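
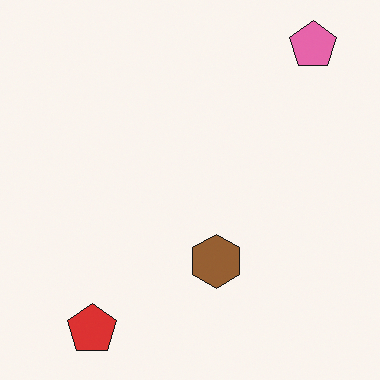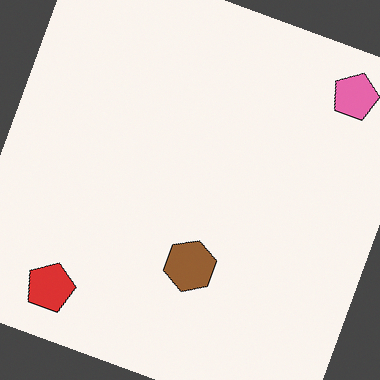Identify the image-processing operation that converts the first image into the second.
The transformation is: rotated clockwise by a moderate amount.

Every shape is tilted by the same angle and the image corners show triangular fill wedges — a whole-image rotation by a non-right angle.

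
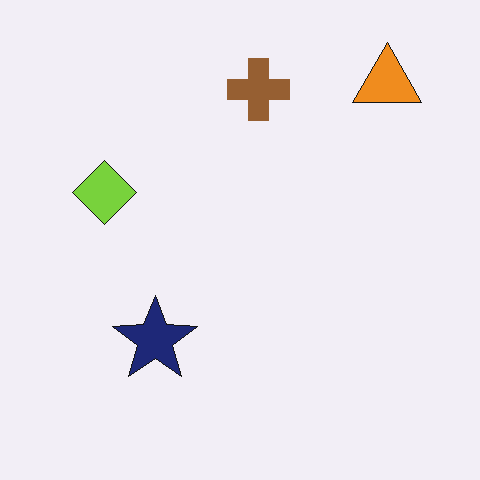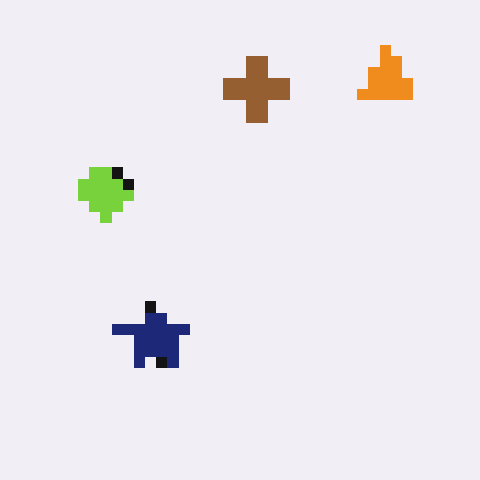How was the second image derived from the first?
This is the original image coarsely pixelated.

Shapes are reduced to large square blocks; fine edges and outlines are lost — a downscale-then-upscale (mosaic) effect.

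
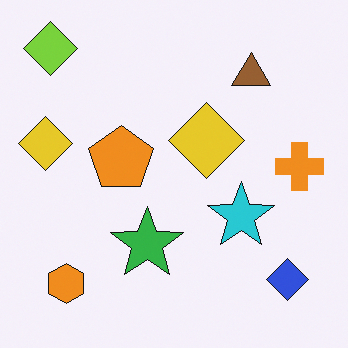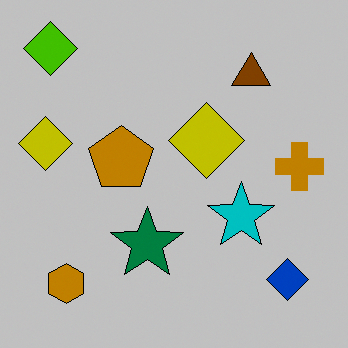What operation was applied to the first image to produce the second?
The second image is the first heavily posterized to just a handful of flat colors.

Each flat color has snapped to a coarser quantized level — most visibly, the near-white background has dropped to a flat grey.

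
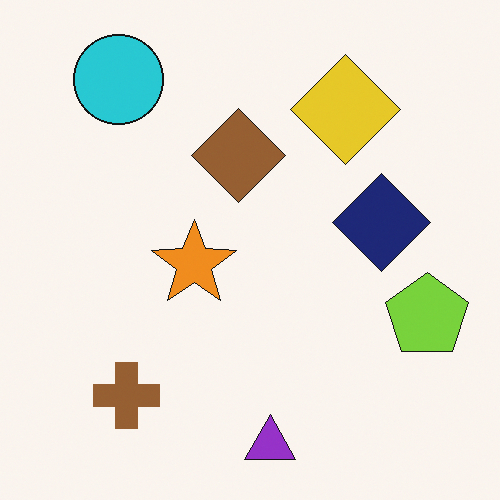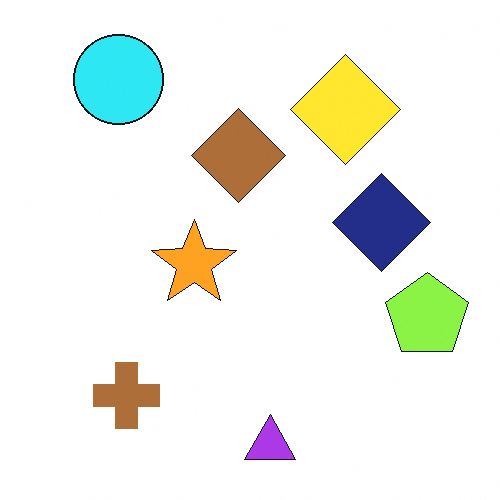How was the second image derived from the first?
It was brightened a little.

Every pixel — background and shapes alike — is uniformly brightened.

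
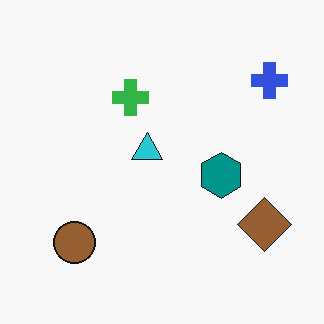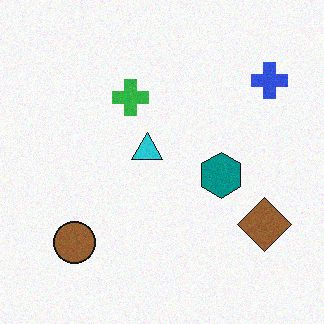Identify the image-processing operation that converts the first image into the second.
It was degraded with light additive noise.

Random speckle covers the whole image, including the flat background.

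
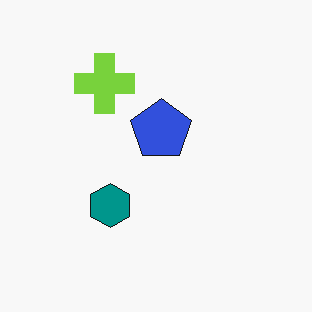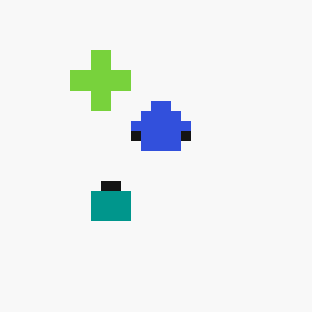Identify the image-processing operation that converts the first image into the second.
It was coarsely pixelated.

Shapes are reduced to large square blocks; fine edges and outlines are lost — a downscale-then-upscale (mosaic) effect.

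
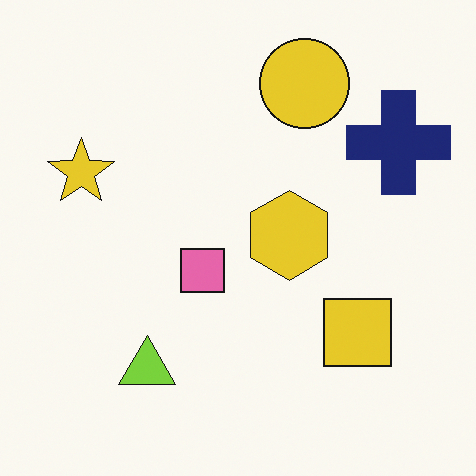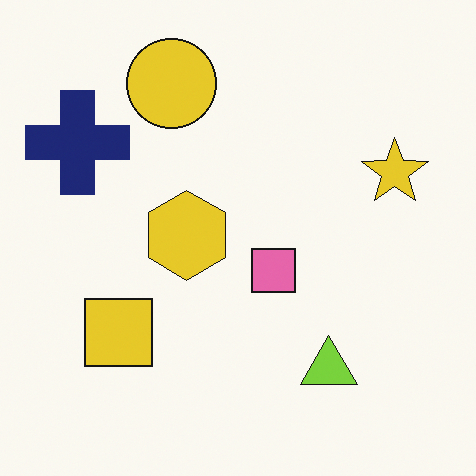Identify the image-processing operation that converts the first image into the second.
The second image is the first flipped horizontally (left ↔ right).

The navy cross is in the top-right of the first image and the top-left of the second — shapes on opposite sides of the vertical midline have swapped in a mirror flip.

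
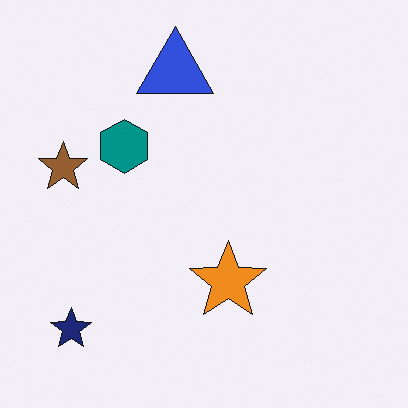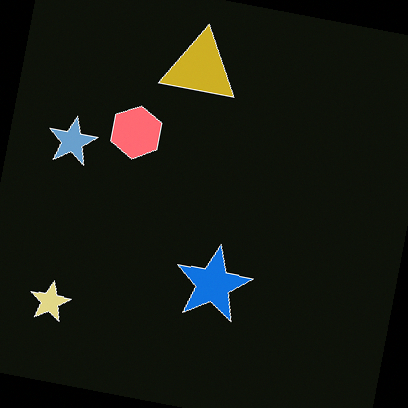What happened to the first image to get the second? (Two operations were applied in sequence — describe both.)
The image was color-inverted (negative), then rotated clockwise by a few degrees.

The light background has become dark and every shape's color is its complement — a photographic negative. Every shape is tilted by the same angle and the image corners show triangular fill wedges — a whole-image rotation by a non-right angle.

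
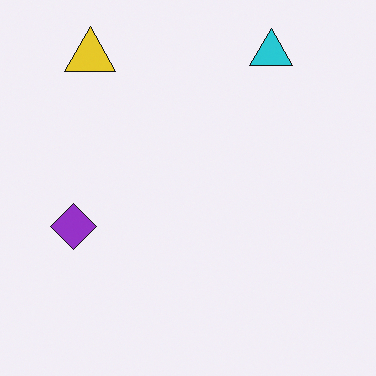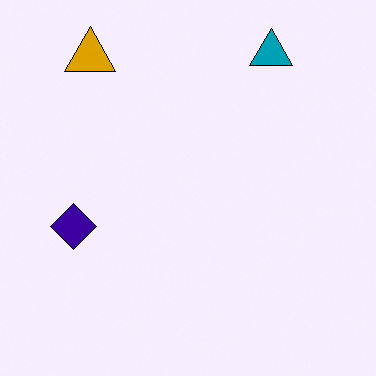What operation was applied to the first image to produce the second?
The transformation is: boosted in contrast.

Tones are pushed away from mid-grey across the whole image — a global contrast change.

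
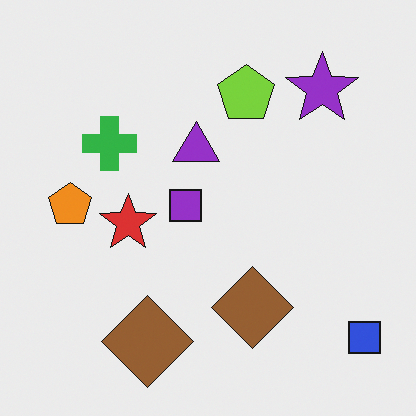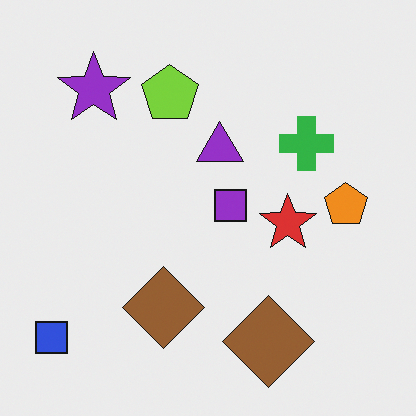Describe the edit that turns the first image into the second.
The image was flipped horizontally (left ↔ right).

The blue square is in the bottom-right of the first image and the bottom-left of the second — shapes on opposite sides of the vertical midline have swapped in a mirror flip.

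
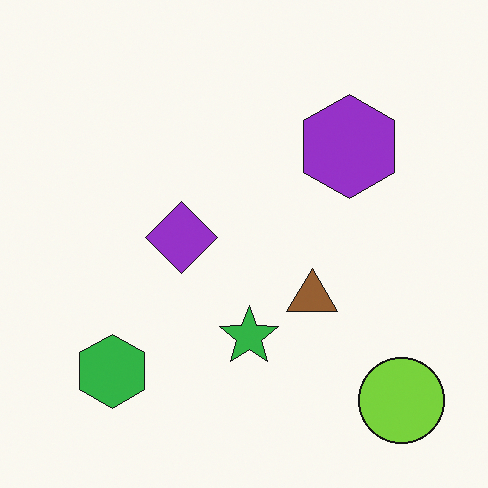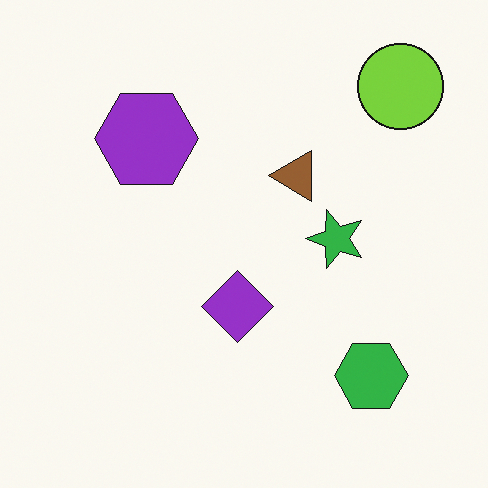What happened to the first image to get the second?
The image was rotated 90° counter-clockwise.

The lime circle sits in the bottom-right of the first image and the top-right of the second — consistent with a whole-image 90° counter-clockwise rotation.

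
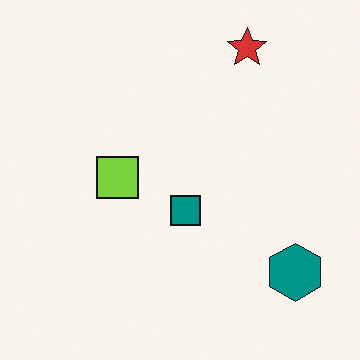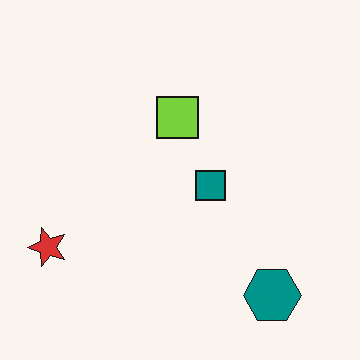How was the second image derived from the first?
Transposed (reflected across the top-left ↔ bottom-right diagonal).

Shapes have swapped their row and column positions — what was in the top-right is now in the bottom-left — a diagonal reflection.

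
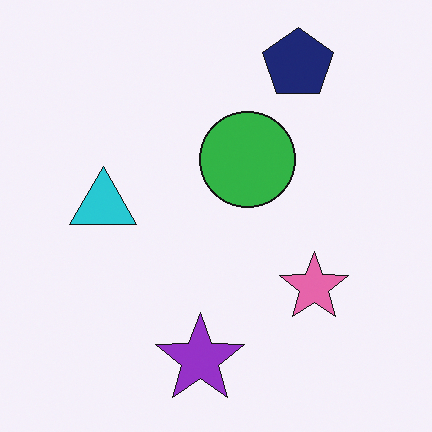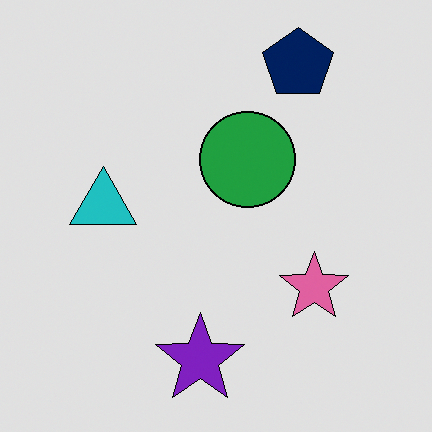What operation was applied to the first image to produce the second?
It was moderately posterized.

Each flat color has snapped to a coarser quantized level — most visibly, the near-white background has dropped to a flat grey.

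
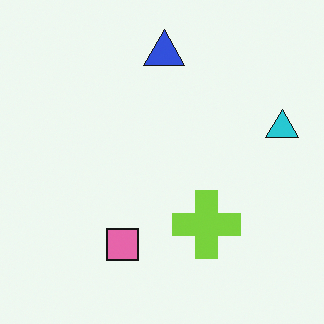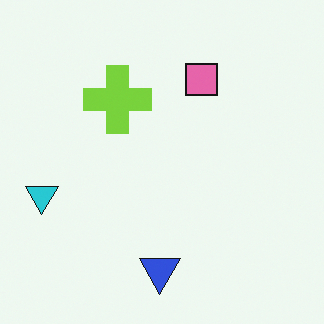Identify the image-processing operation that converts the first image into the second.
The image was rotated 180°.

The cyan triangle sits in the right of the first image and the left of the second — consistent with a whole-image 180° rotation.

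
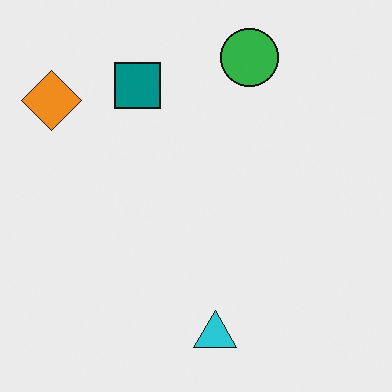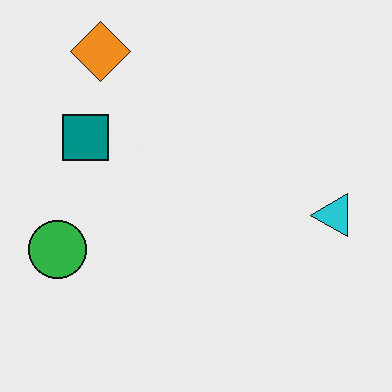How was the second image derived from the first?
Transposed (reflected across the top-left ↔ bottom-right diagonal).

Shapes have swapped their row and column positions — what was in the top-right is now in the bottom-left — a diagonal reflection.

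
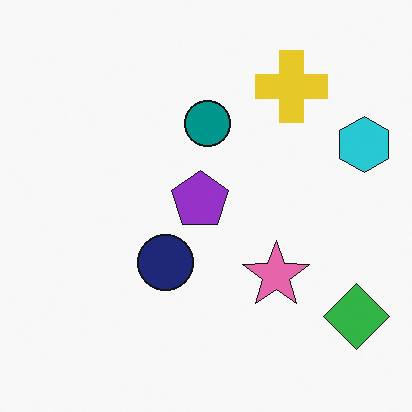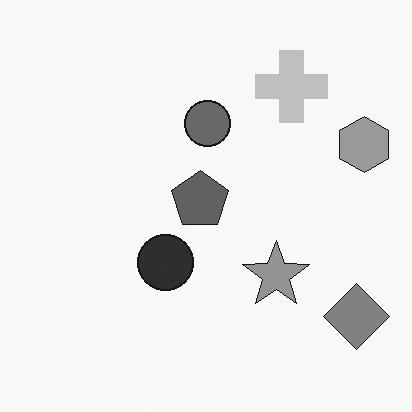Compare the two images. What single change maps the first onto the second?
This is the original image converted to grayscale.

All color is removed — every shape is now a shade of grey.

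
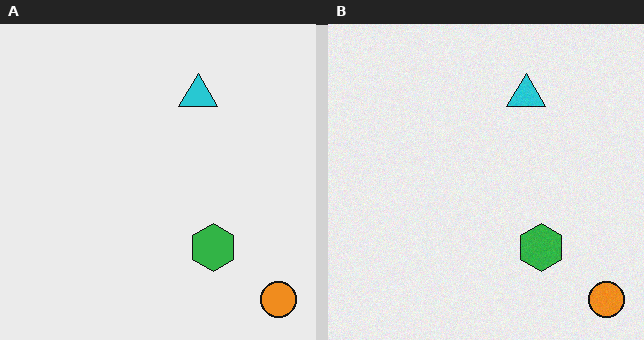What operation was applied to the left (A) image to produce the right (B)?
Degraded with subtle gaussian noise.

Random speckle covers the whole image, including the flat background.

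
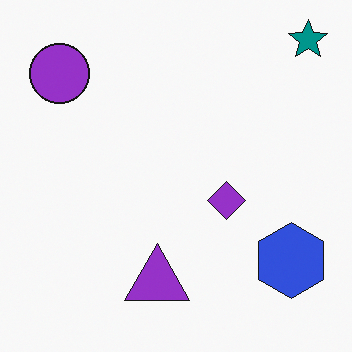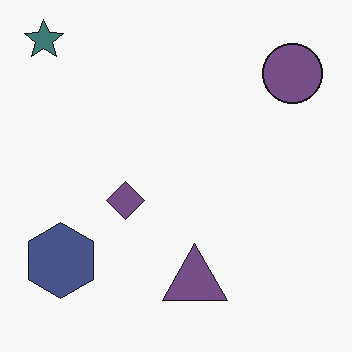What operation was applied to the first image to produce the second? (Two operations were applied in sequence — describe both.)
The image was heavily desaturated, then flipped horizontally (left ↔ right).

All colors are more muted and greyish — a global saturation change. The teal star is in the top-right of the first image and the top-left of the second — shapes on opposite sides of the vertical midline have swapped in a mirror flip.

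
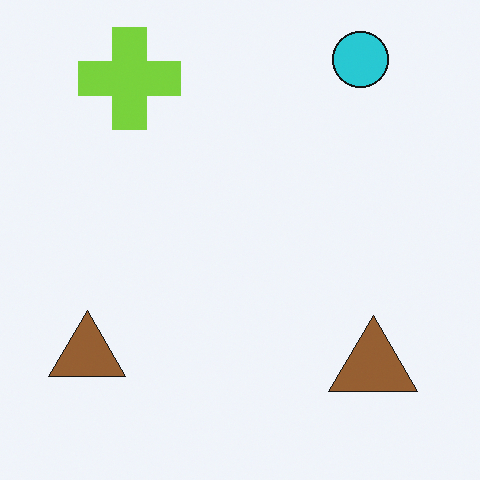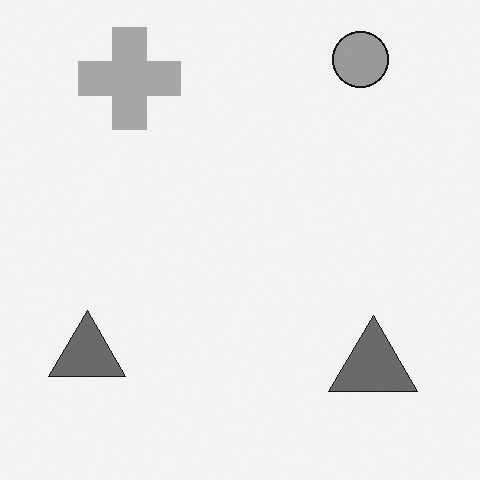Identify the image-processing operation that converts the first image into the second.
This is the original image converted to grayscale.

All color is removed — every shape is now a shade of grey.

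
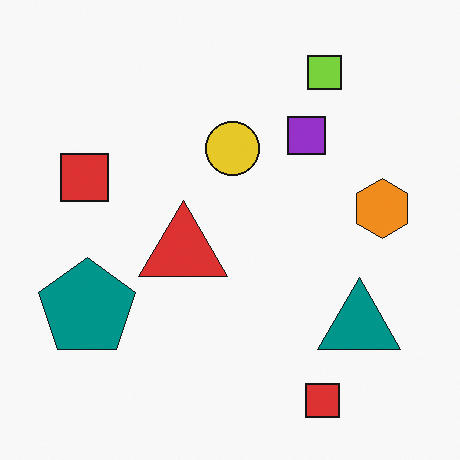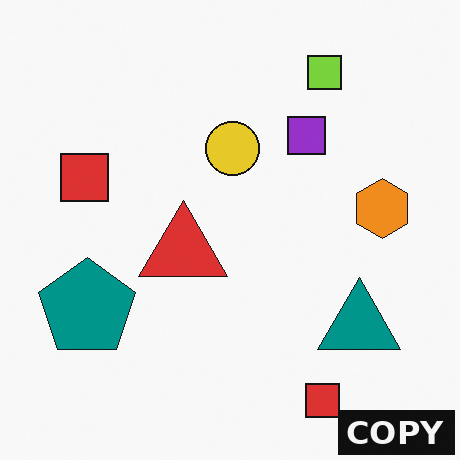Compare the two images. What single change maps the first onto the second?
The image was watermarked with the text "COPY" in the lower-right corner.

A dark label reading "COPY" appears in the lower-right corner.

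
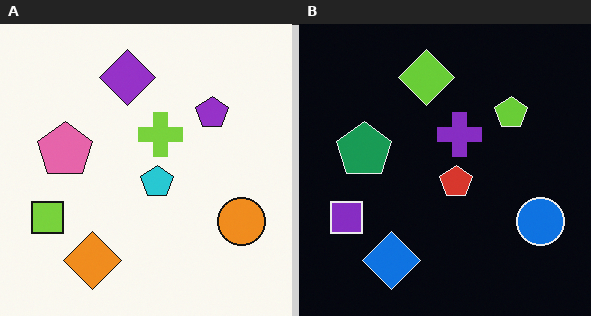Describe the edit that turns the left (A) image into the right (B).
The right (B) image is the left (A) color-inverted (negative).

The light background has become dark and every shape's color is its complement — a photographic negative.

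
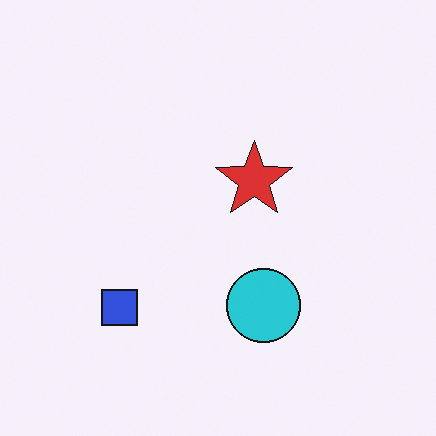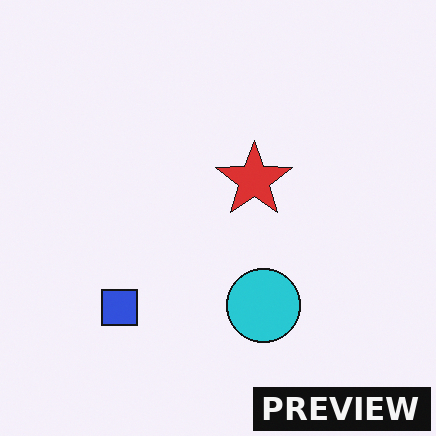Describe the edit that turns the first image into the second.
The second image is the first watermarked with the text "PREVIEW" in the lower-right corner.

A dark label reading "PREVIEW" appears in the lower-right corner.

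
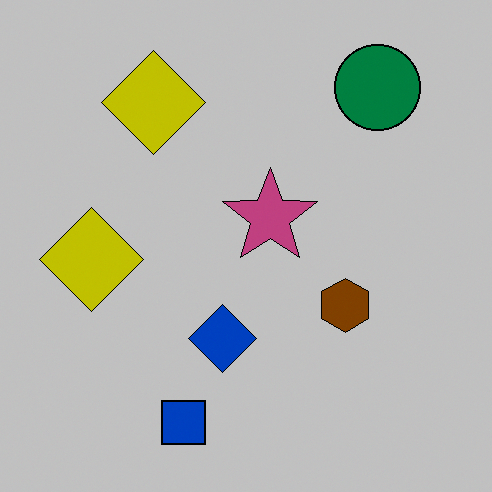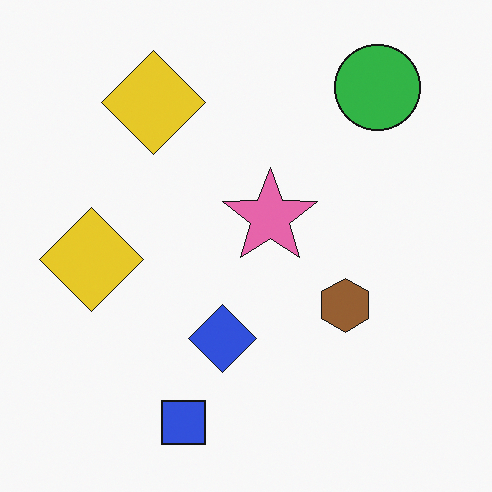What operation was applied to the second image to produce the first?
This is the original image aggressively posterized.

Each flat color has snapped to a coarser quantized level — most visibly, the near-white background has dropped to a flat grey.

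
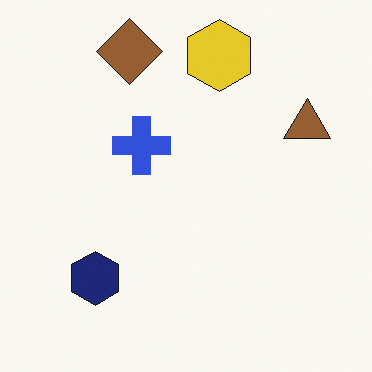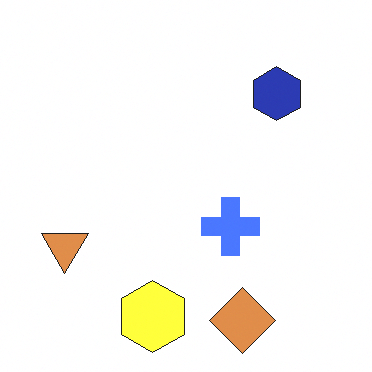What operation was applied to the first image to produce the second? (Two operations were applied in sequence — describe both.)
The transformation is: substantially brightened, then rotated 180°.

Every pixel — background and shapes alike — is uniformly brightened. The brown diamond sits in the top of the first image and the bottom of the second — consistent with a whole-image 180° rotation.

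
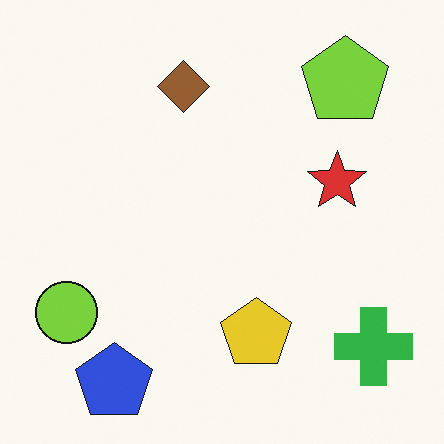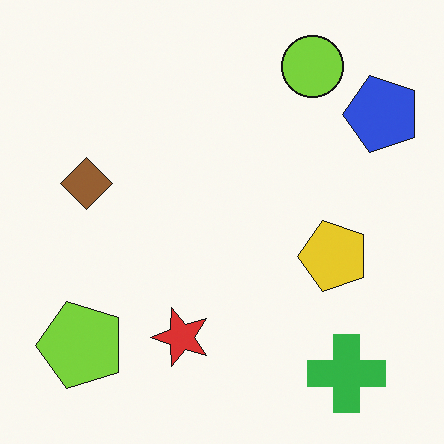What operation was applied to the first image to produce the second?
The transformation is: transposed (reflected across the top-left ↔ bottom-right diagonal).

Shapes have swapped their row and column positions — what was in the top-right is now in the bottom-left — a diagonal reflection.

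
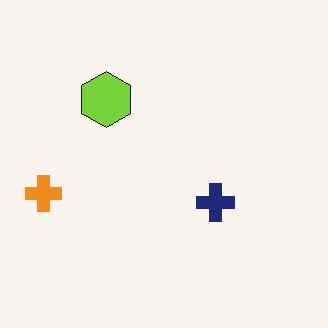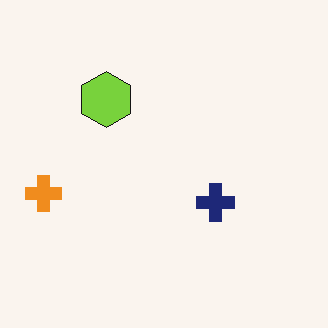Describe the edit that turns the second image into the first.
It was JPEG-compressed with visible artifacts.

Blocky 8×8 compression artifacts appear around shape edges and the flat background shows ringing — characteristic JPEG degradation.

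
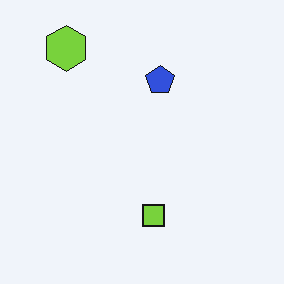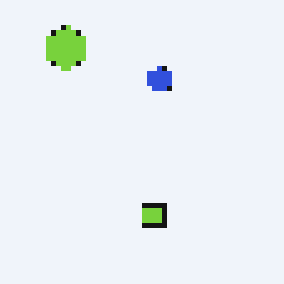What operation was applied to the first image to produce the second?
It was mildly pixelated.

Shapes are reduced to large square blocks; fine edges and outlines are lost — a downscale-then-upscale (mosaic) effect.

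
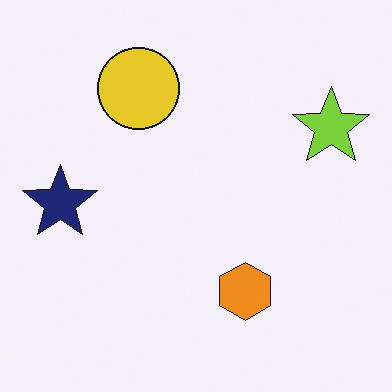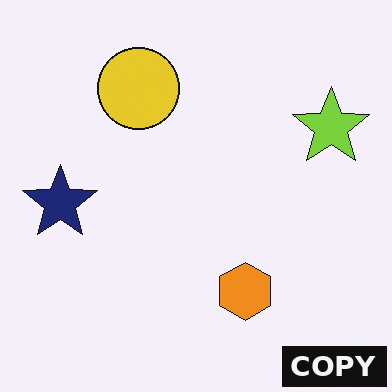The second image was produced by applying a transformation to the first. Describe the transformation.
It was watermarked with the text "COPY" in the lower-right corner.

A dark label reading "COPY" appears in the lower-right corner.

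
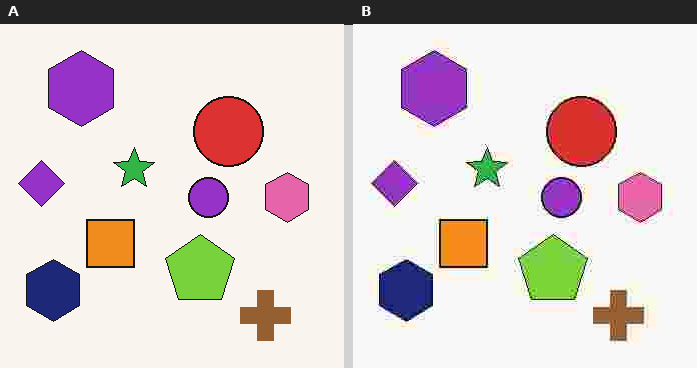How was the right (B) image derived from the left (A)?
This is the original image degraded with heavy JPEG compression.

Blocky 8×8 compression artifacts appear around shape edges and the flat background shows ringing — characteristic JPEG degradation.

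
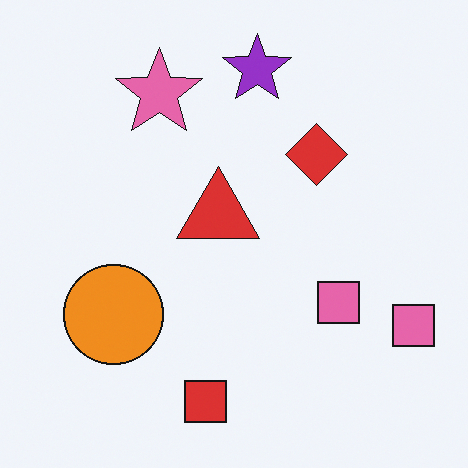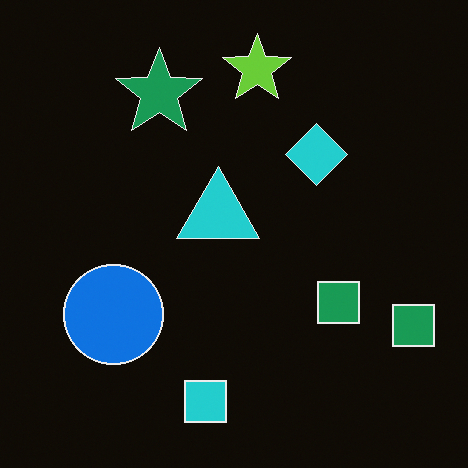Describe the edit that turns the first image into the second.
This is the original image color-inverted (negative).

The light background has become dark and every shape's color is its complement — a photographic negative.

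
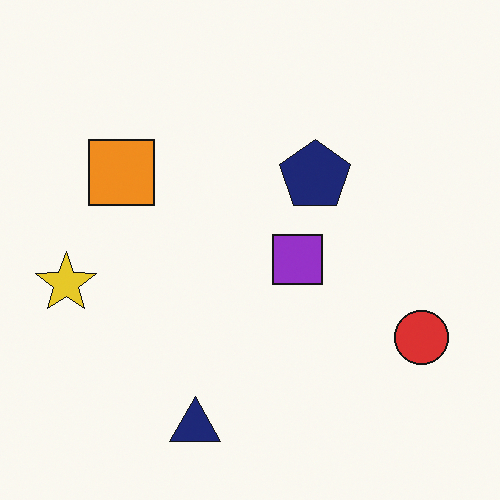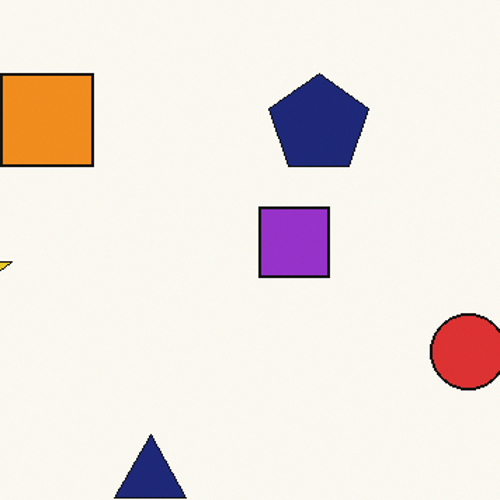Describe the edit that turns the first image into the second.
The image was cropped slightly and scaled back up.

The visible shapes are larger and the field of view is narrower; shapes near the original edges may be partly or wholly outside the frame — a crop-and-rescale.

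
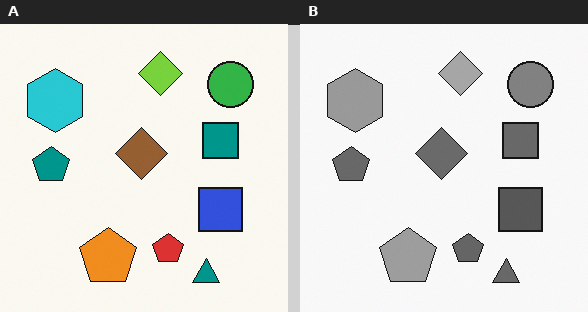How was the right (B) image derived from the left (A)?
The right (B) image is the left (A) converted to grayscale.

All color is removed — every shape is now a shade of grey.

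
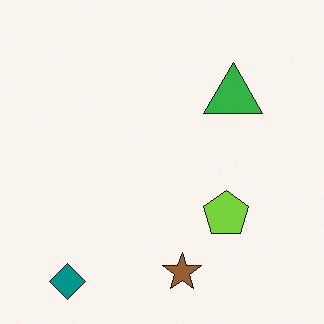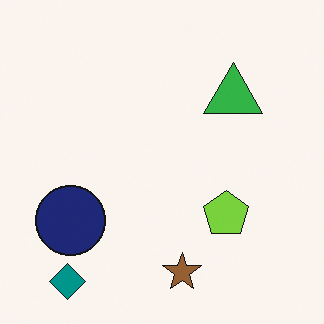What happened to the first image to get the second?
The image was overlaid with an additional navy circle.

A navy circle appears in the second image that is absent from the first.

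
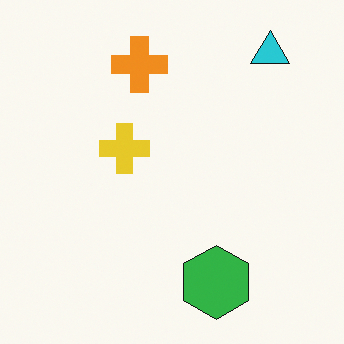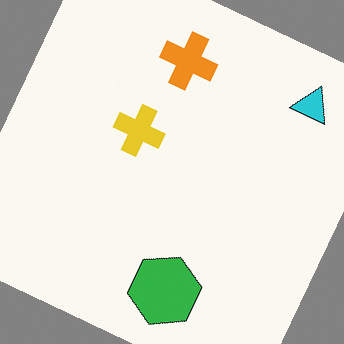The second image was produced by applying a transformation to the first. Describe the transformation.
This is the original image rotated clockwise by a moderate amount.

Every shape is tilted by the same angle and the image corners show triangular fill wedges — a whole-image rotation by a non-right angle.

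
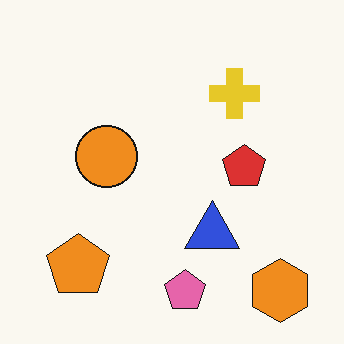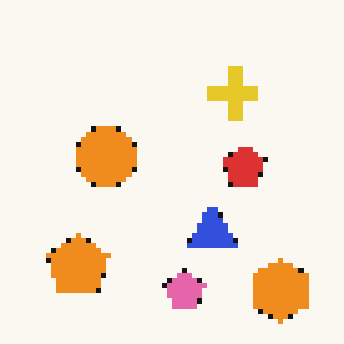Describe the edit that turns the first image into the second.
The transformation is: mildly pixelated.

Shapes are reduced to large square blocks; fine edges and outlines are lost — a downscale-then-upscale (mosaic) effect.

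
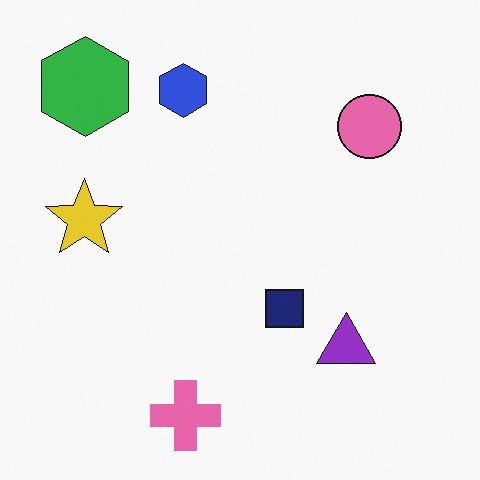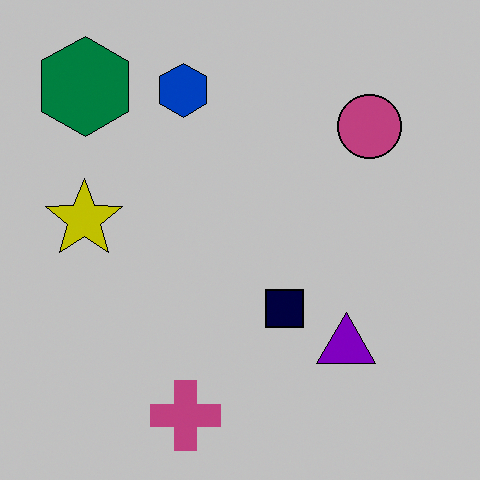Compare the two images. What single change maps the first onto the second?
The image was heavily posterized to just a handful of flat colors.

Each flat color has snapped to a coarser quantized level — most visibly, the near-white background has dropped to a flat grey.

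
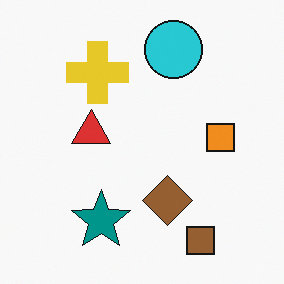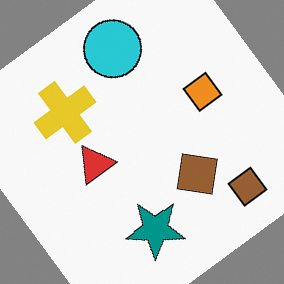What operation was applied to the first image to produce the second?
The second image is the first rotated counter-clockwise by a large amount — several tens of degrees.

Every shape is tilted by the same angle and the image corners show triangular fill wedges — a whole-image rotation by a non-right angle.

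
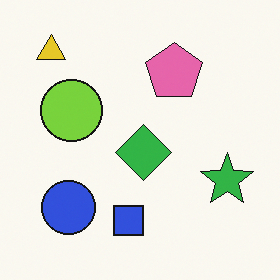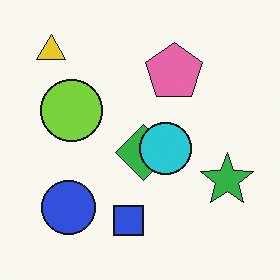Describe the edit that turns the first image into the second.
Overlaid with an additional cyan circle.

A cyan circle appears in the second image that is absent from the first.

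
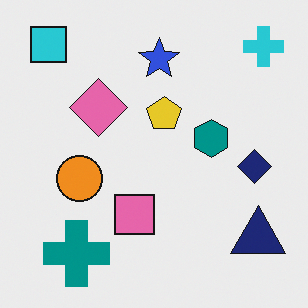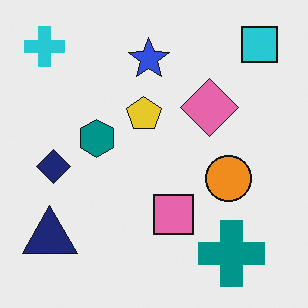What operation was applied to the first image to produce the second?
The transformation is: flipped horizontally (left ↔ right).

The cyan cross is in the top-right of the first image and the top-left of the second — shapes on opposite sides of the vertical midline have swapped in a mirror flip.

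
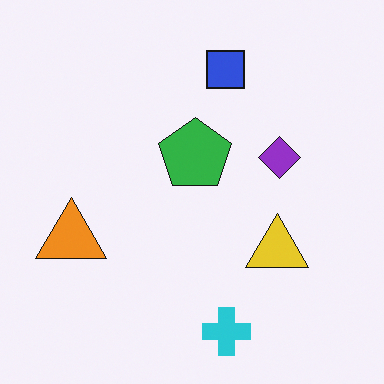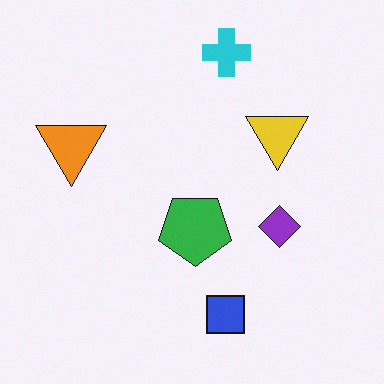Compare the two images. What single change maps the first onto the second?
The image was flipped vertically (top ↔ bottom).

The cyan cross is in the bottom of the first image and the top of the second — shapes on opposite sides of the horizontal midline have swapped in a mirror flip.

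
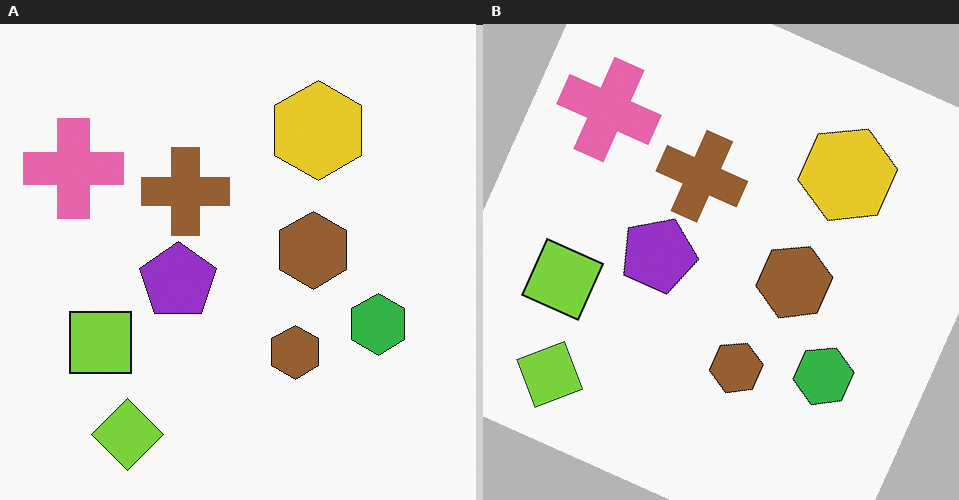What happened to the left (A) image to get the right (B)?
The transformation is: rotated clockwise by a clearly visible amount.

Every shape is tilted by the same angle and the image corners show triangular fill wedges — a whole-image rotation by a non-right angle.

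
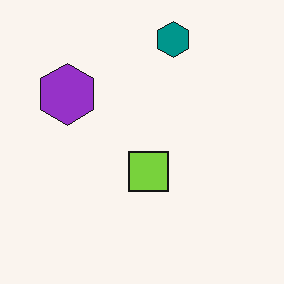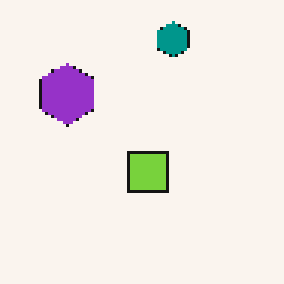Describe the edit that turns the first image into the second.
This is the original image mildly pixelated.

Shapes are reduced to large square blocks; fine edges and outlines are lost — a downscale-then-upscale (mosaic) effect.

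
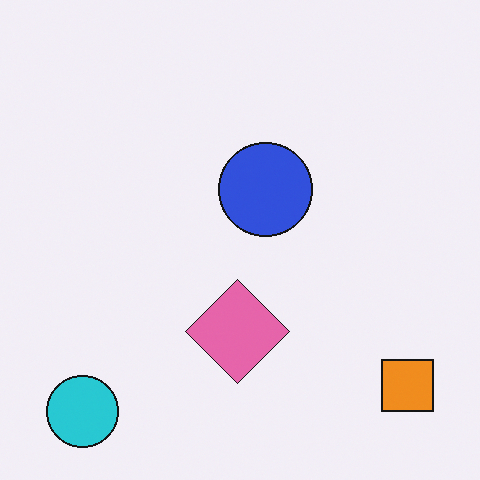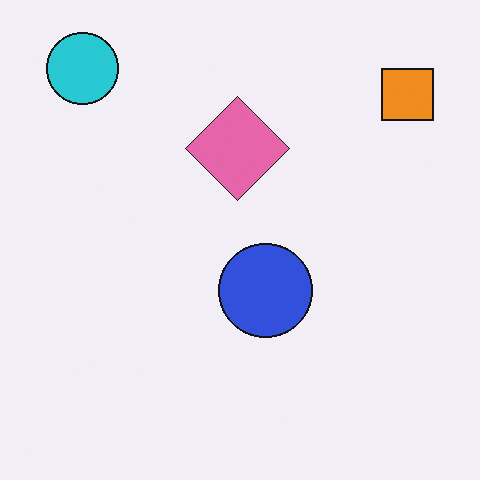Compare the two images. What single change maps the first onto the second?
Flipped vertically (top ↔ bottom).

The cyan circle is in the bottom-left of the first image and the top-left of the second — shapes on opposite sides of the horizontal midline have swapped in a mirror flip.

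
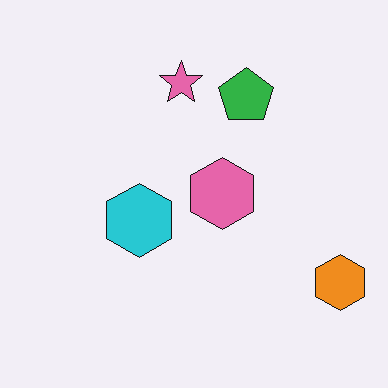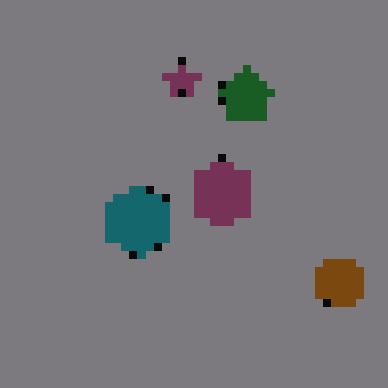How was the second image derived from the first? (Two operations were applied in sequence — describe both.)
This is the original image darkened a lot, then pixelated into visible square blocks.

Every pixel — background and shapes alike — is uniformly darkened. Shapes are reduced to large square blocks; fine edges and outlines are lost — a downscale-then-upscale (mosaic) effect.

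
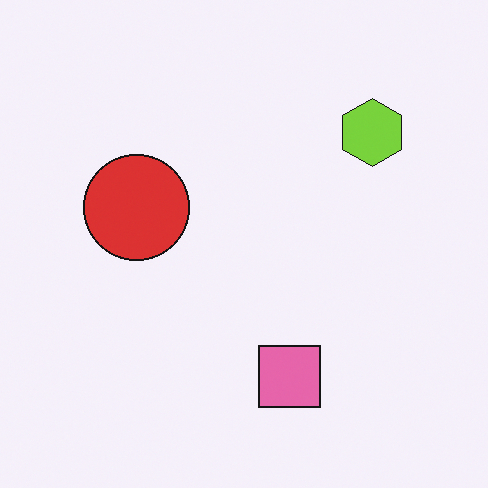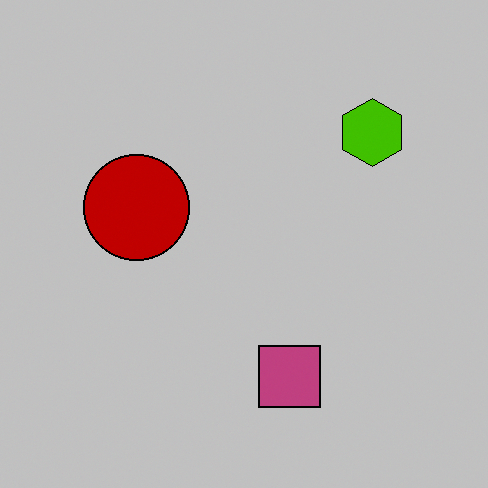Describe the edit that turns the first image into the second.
Aggressively posterized.

Each flat color has snapped to a coarser quantized level — most visibly, the near-white background has dropped to a flat grey.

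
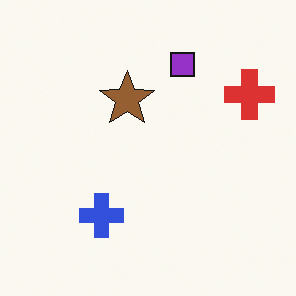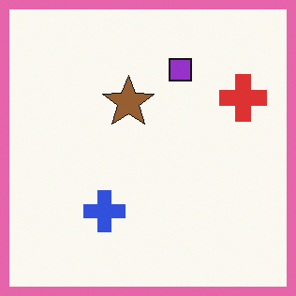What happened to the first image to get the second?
The image was framed with a pink border.

A solid pink frame runs around the edge of the second image, with the content slightly shrunk inside it.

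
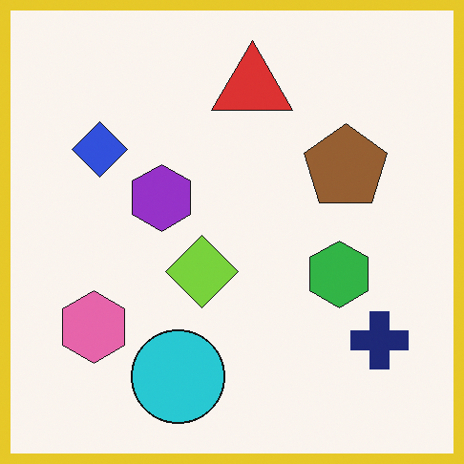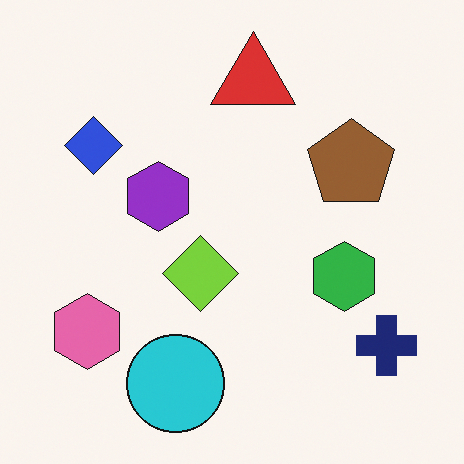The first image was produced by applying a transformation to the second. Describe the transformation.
Framed with a yellow border.

A solid yellow frame runs around the edge of the first image, with the content slightly shrunk inside it.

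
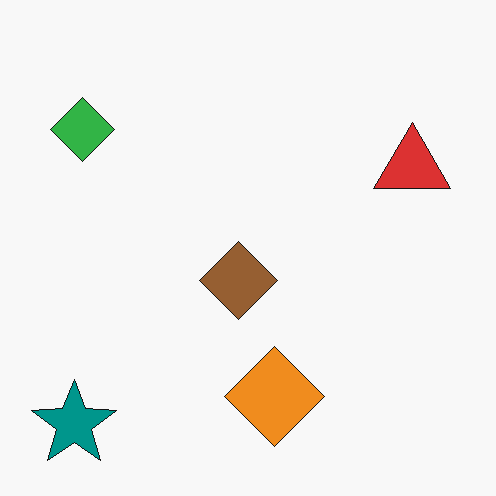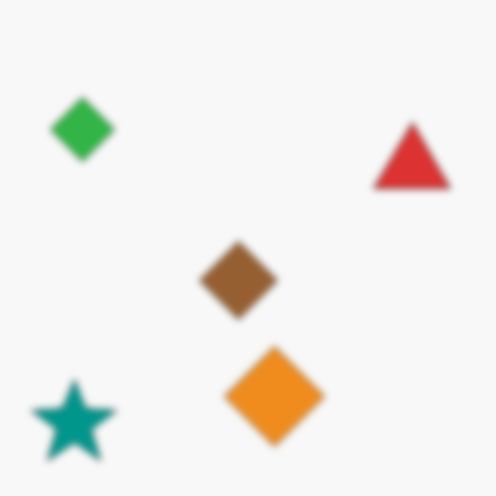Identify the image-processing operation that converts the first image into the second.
Moderately blurred.

Shape edges and outlines are uniformly softened across the whole image.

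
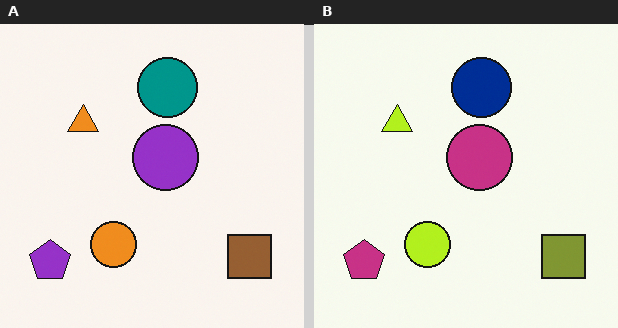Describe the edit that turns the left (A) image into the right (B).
Hue-shifted by a small amount.

Every shape's color has rotated by the same amount around the hue wheel — a uniform hue shift.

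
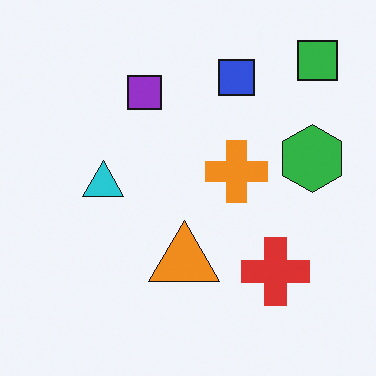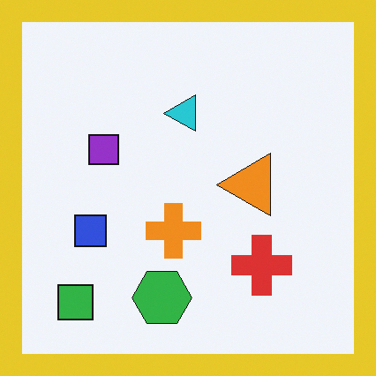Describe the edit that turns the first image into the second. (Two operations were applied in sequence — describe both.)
It was transposed (reflected across the top-left ↔ bottom-right diagonal), then framed with a yellow border.

Shapes have swapped their row and column positions — what was in the top-right is now in the bottom-left — a diagonal reflection. A solid yellow frame runs around the edge of the second image, with the content slightly shrunk inside it.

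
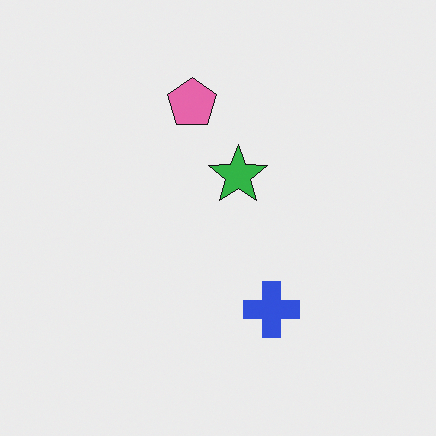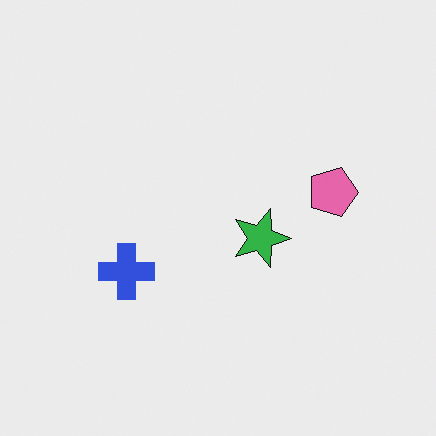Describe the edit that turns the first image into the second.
Rotated 90° clockwise.

The pink pentagon sits in the top of the first image and the right of the second — consistent with a whole-image 90° clockwise rotation.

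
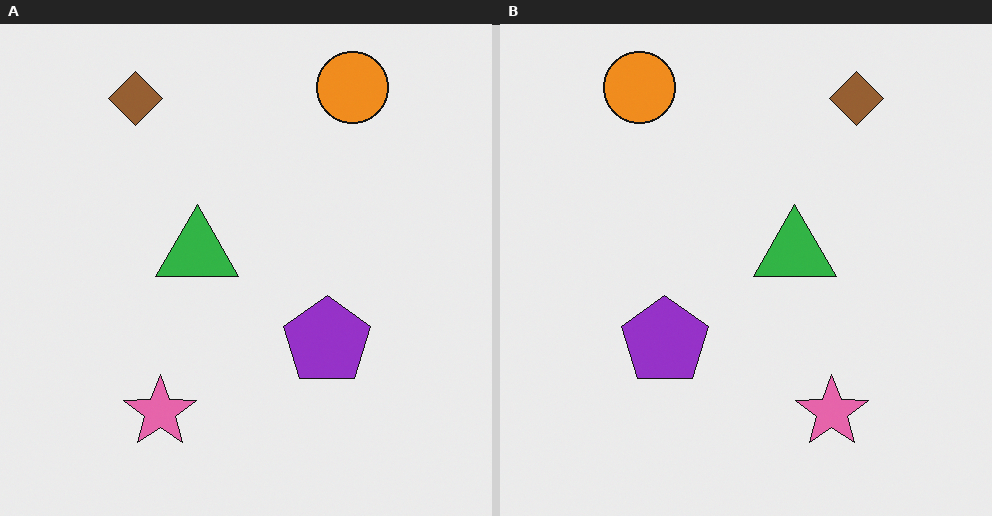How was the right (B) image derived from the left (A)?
Flipped horizontally (left ↔ right).

The brown diamond is in the top-left of the left (A) image and the top-right of the right (B) — shapes on opposite sides of the vertical midline have swapped in a mirror flip.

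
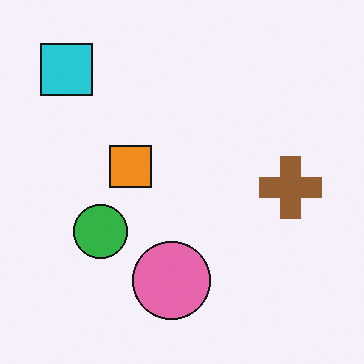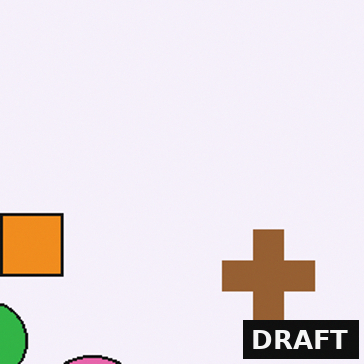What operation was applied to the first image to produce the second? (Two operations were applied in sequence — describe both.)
This is the original image cropped slightly and scaled back up, then watermarked with the text "DRAFT" in the lower-right corner.

The visible shapes are larger and the field of view is narrower; shapes near the original edges may be partly or wholly outside the frame — a crop-and-rescale. A dark label reading "DRAFT" appears in the lower-right corner.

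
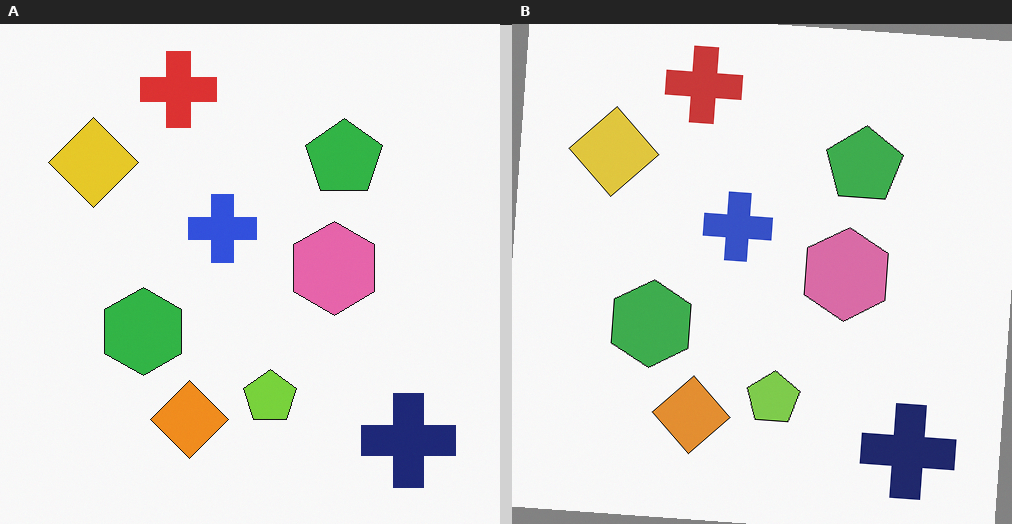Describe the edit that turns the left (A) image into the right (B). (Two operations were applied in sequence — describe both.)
It was slightly desaturated, then rotated clockwise by a small amount.

All colors are more muted and greyish — a global saturation change. Every shape is tilted by the same angle and the image corners show triangular fill wedges — a whole-image rotation by a non-right angle.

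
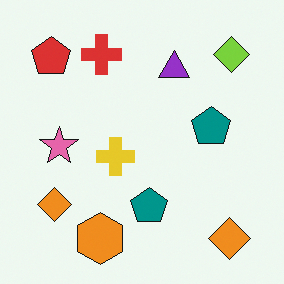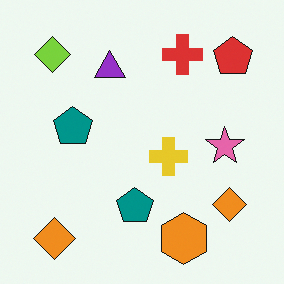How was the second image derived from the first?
The transformation is: flipped horizontally (left ↔ right).

The red pentagon is in the top-left of the first image and the top-right of the second — shapes on opposite sides of the vertical midline have swapped in a mirror flip.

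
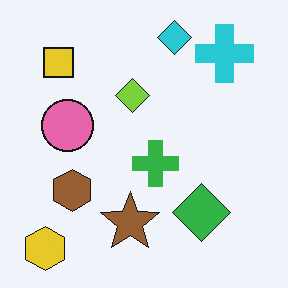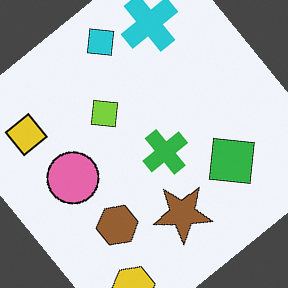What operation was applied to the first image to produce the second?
The transformation is: rotated counter-clockwise by a large amount — several tens of degrees.

Every shape is tilted by the same angle and the image corners show triangular fill wedges — a whole-image rotation by a non-right angle.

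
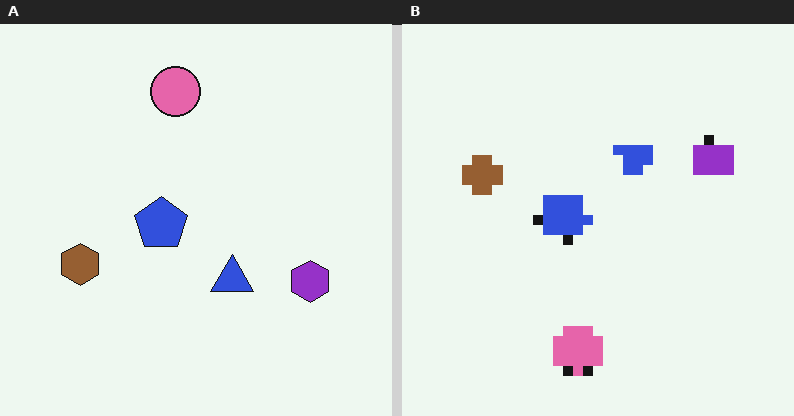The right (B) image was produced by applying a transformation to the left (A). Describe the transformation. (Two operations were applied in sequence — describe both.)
The image was heavily pixelated into large blocks, then flipped vertically (top ↔ bottom).

Shapes are reduced to large square blocks; fine edges and outlines are lost — a downscale-then-upscale (mosaic) effect. The pink circle is in the top of the left (A) image and the bottom of the right (B) — shapes on opposite sides of the horizontal midline have swapped in a mirror flip.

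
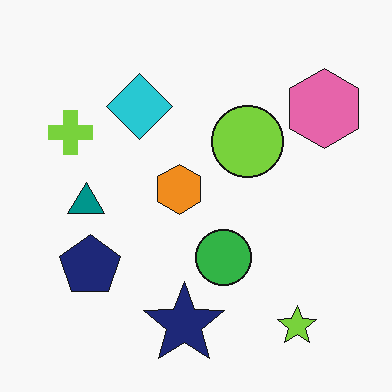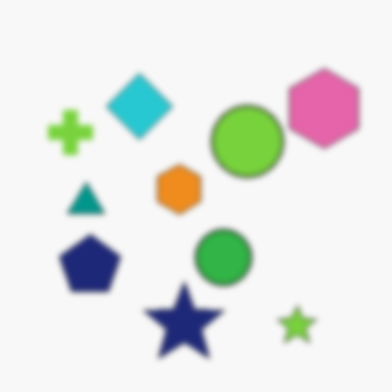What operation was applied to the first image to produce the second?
The transformation is: noticeably gaussian-blurred.

Shape edges and outlines are uniformly softened across the whole image.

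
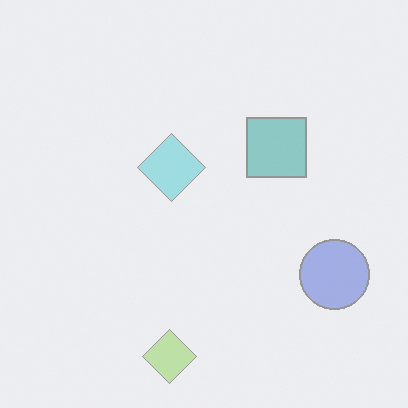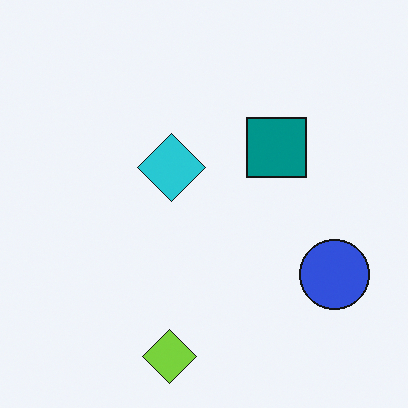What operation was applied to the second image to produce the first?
This is the original image given much lower contrast.

Tones are pushed toward mid-grey across the whole image — a global contrast change.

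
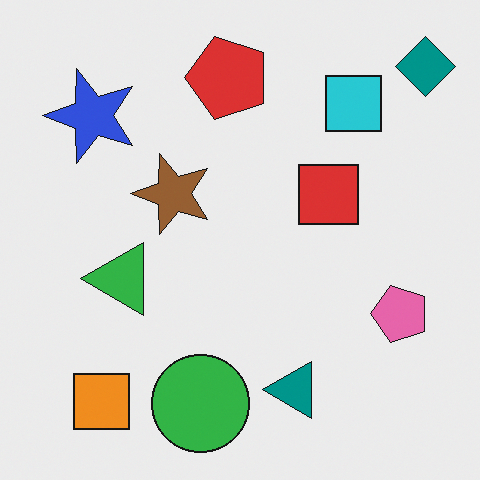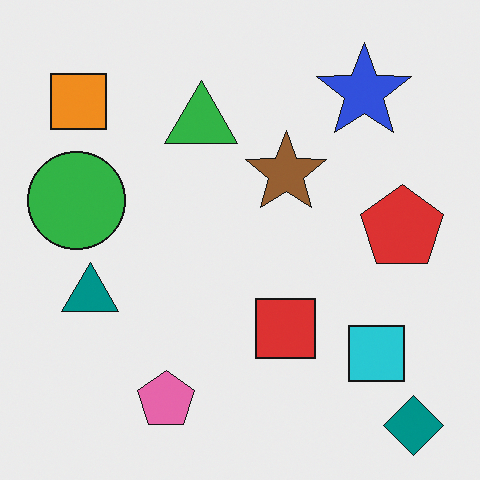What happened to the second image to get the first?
This is the original image rotated 90° counter-clockwise.

The teal diamond sits in the bottom-right of the second image and the top-right of the first — consistent with a whole-image 90° counter-clockwise rotation.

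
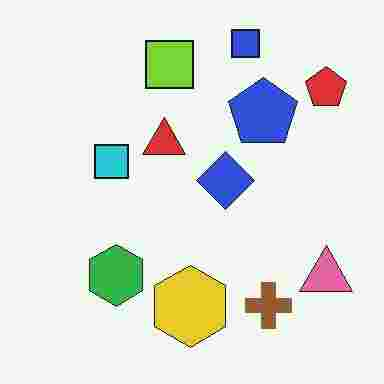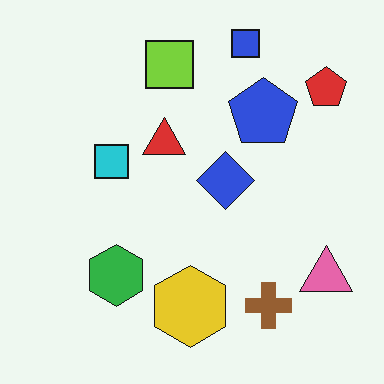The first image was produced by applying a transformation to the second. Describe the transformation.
The first image is the second heavily JPEG-compressed with obvious blocking artifacts.

Blocky 8×8 compression artifacts appear around shape edges and the flat background shows ringing — characteristic JPEG degradation.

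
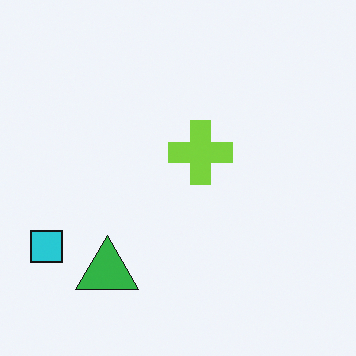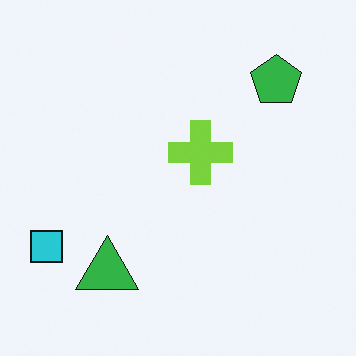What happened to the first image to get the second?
The second image is the first overlaid with an additional green pentagon.

A green pentagon appears in the second image that is absent from the first.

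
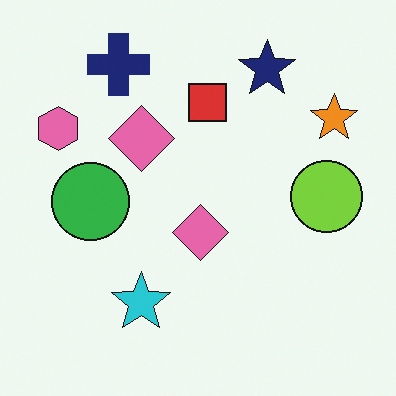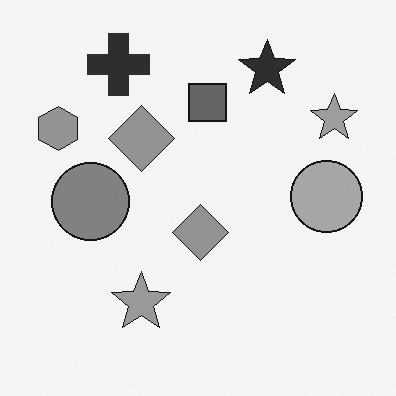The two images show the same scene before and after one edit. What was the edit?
The image was converted to grayscale.

All color is removed — every shape is now a shade of grey.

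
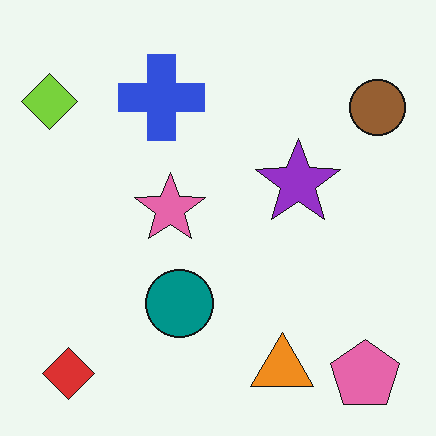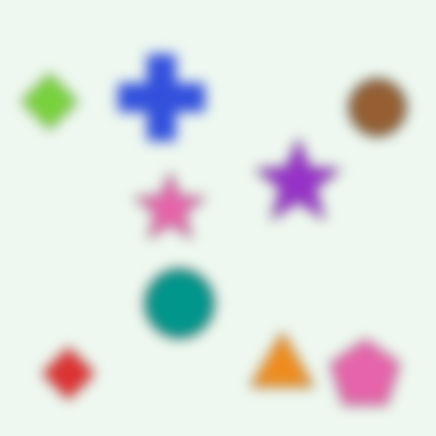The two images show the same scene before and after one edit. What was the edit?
This is the original image heavily blurred.

Shape edges and outlines are uniformly softened across the whole image.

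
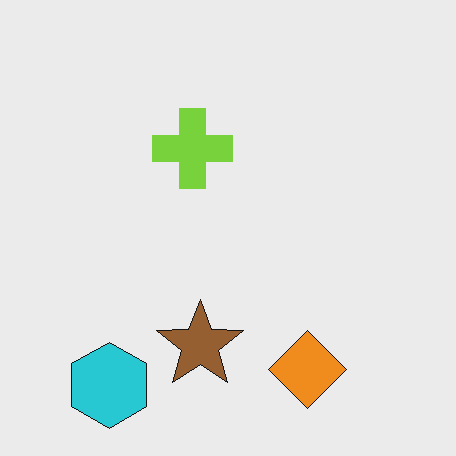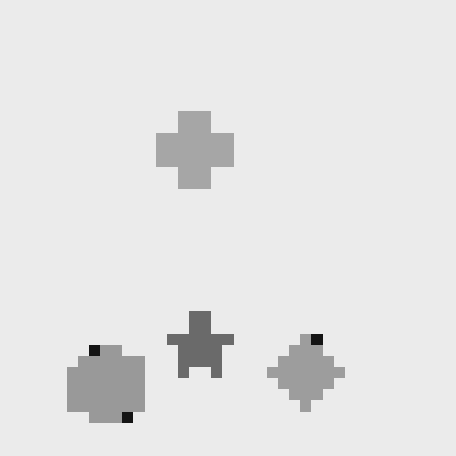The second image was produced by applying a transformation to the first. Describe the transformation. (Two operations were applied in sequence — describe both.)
It was converted to grayscale, then heavily pixelated into large blocks.

All color is removed — every shape is now a shade of grey. Shapes are reduced to large square blocks; fine edges and outlines are lost — a downscale-then-upscale (mosaic) effect.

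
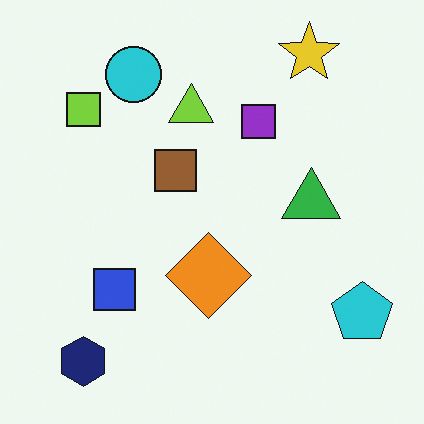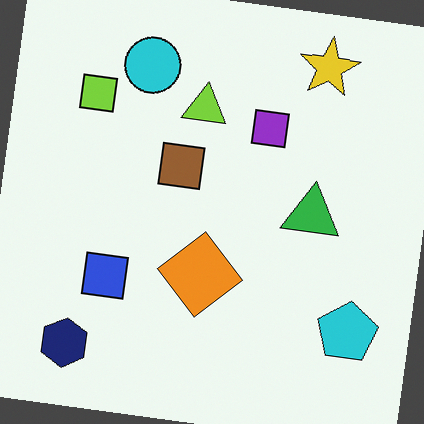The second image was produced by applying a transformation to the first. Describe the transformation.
The image was rotated clockwise by a few degrees.

Every shape is tilted by the same angle and the image corners show triangular fill wedges — a whole-image rotation by a non-right angle.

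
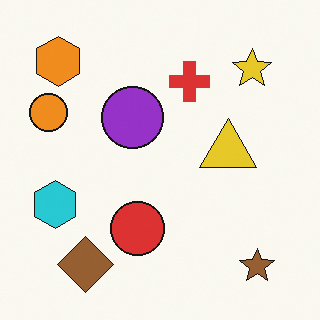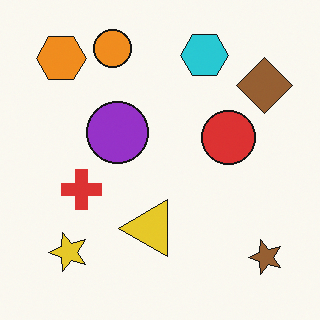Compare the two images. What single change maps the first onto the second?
It was transposed (reflected across the top-left ↔ bottom-right diagonal).

Shapes have swapped their row and column positions — what was in the top-right is now in the bottom-left — a diagonal reflection.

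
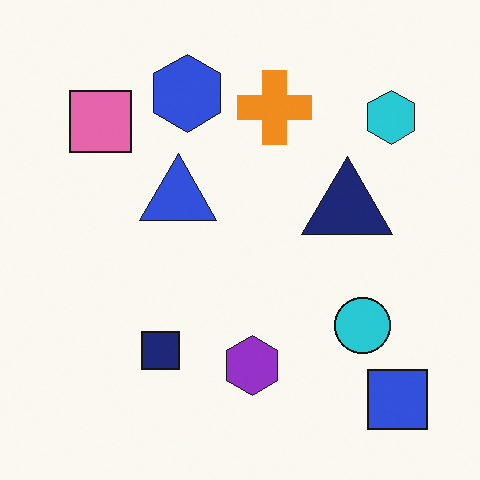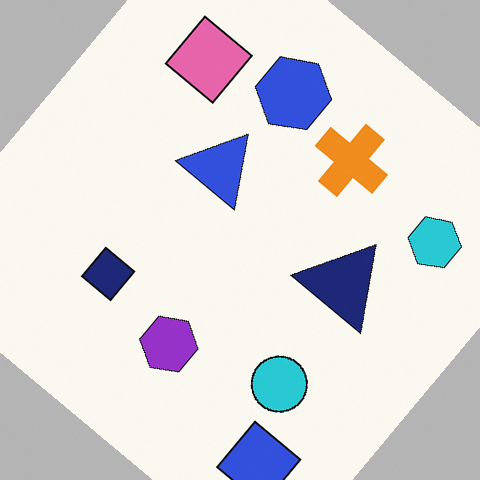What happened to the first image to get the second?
The second image is the first rotated clockwise by a large amount — several tens of degrees.

Every shape is tilted by the same angle and the image corners show triangular fill wedges — a whole-image rotation by a non-right angle.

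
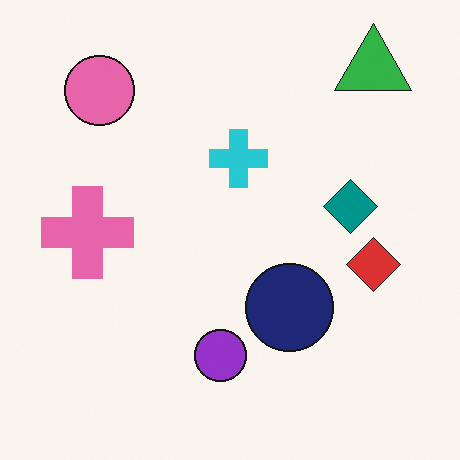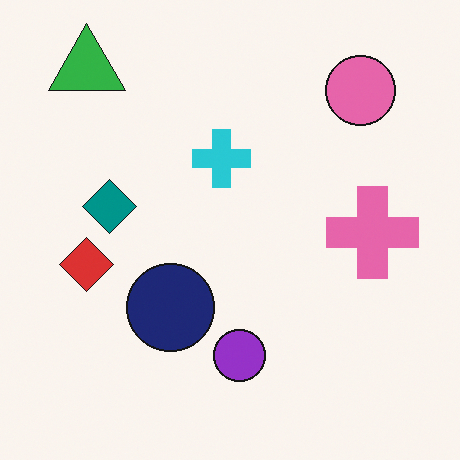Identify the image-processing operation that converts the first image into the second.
It was flipped horizontally (left ↔ right).

The pink cross is in the left of the first image and the right of the second — shapes on opposite sides of the vertical midline have swapped in a mirror flip.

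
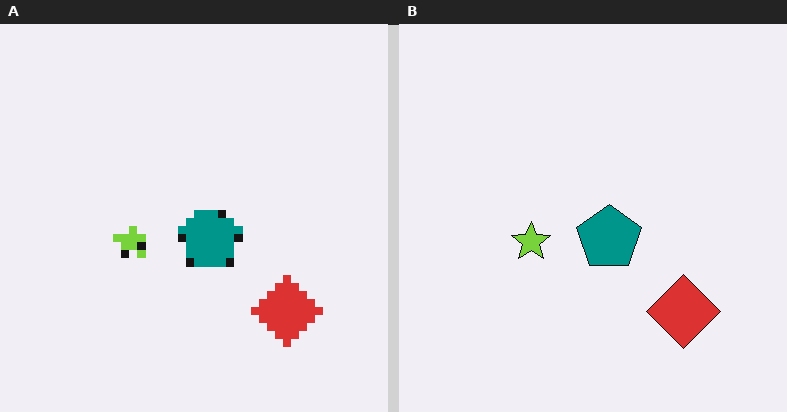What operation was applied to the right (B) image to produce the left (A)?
The image was pixelated into visible square blocks.

Shapes are reduced to large square blocks; fine edges and outlines are lost — a downscale-then-upscale (mosaic) effect.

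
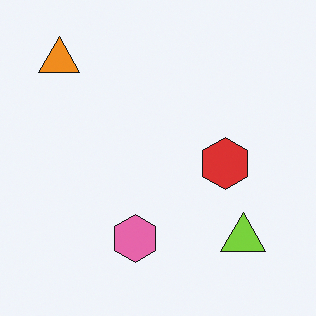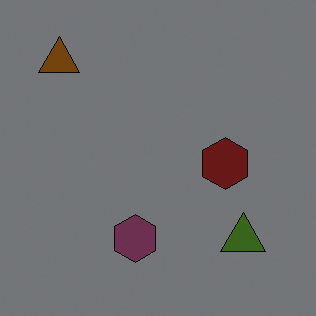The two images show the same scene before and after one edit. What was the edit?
The image was darkened a lot.

Every pixel — background and shapes alike — is uniformly darkened.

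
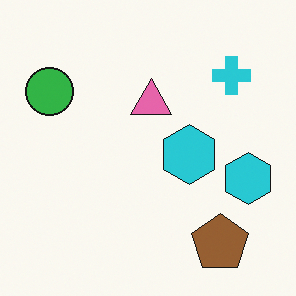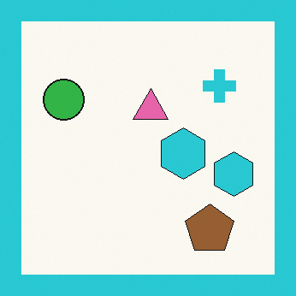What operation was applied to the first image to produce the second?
This is the original image framed with a cyan border.

A solid cyan frame runs around the edge of the second image, with the content slightly shrunk inside it.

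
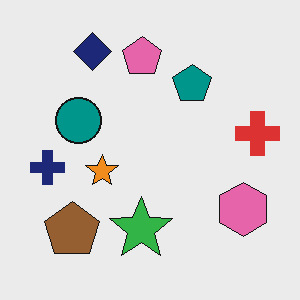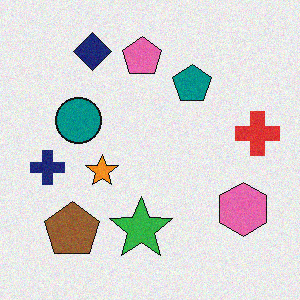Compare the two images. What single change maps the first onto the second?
The image was degraded with subtle gaussian noise.

Random speckle covers the whole image, including the flat background.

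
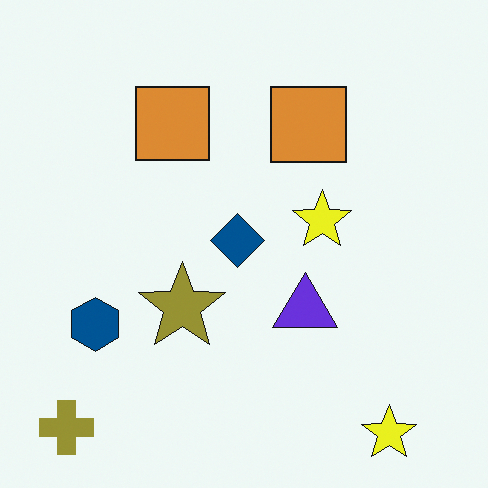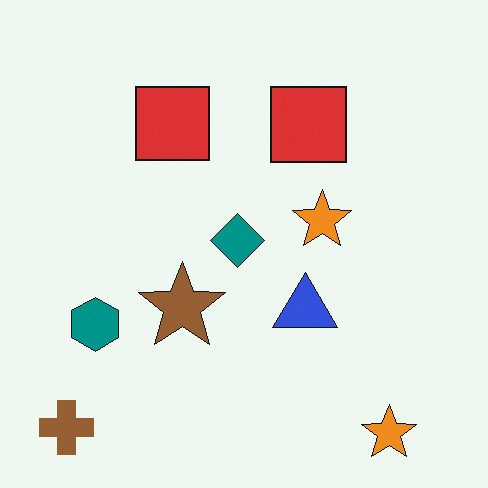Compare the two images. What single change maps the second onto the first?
Hue-shifted by a small amount.

Every shape's color has rotated by the same amount around the hue wheel — a uniform hue shift.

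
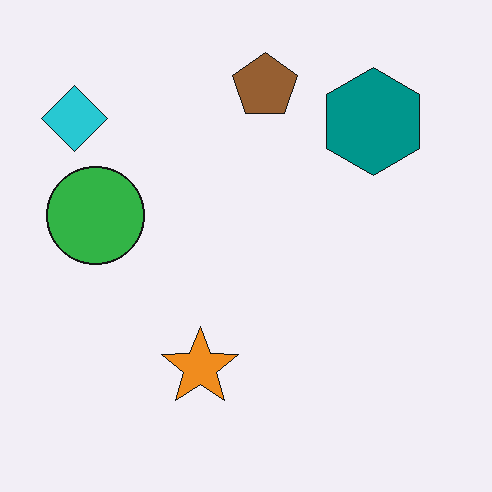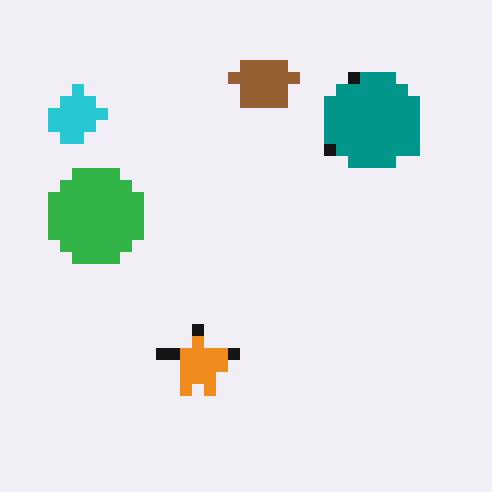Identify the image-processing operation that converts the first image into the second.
The image was coarsely pixelated.

Shapes are reduced to large square blocks; fine edges and outlines are lost — a downscale-then-upscale (mosaic) effect.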